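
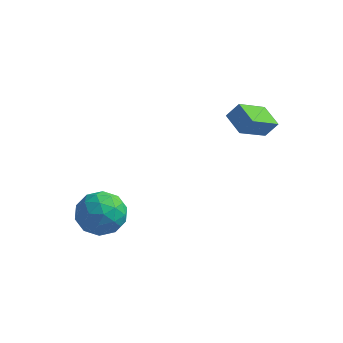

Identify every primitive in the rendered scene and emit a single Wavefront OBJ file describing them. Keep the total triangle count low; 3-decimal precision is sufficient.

v 3.251 2.08 2.912
v 2.612 0.696 3.812
v 2.311 2.769 3.304
v 1.672 1.386 4.204
v 3.748 2.334 3.656
v 3.109 0.951 4.556
v 2.808 3.024 4.048
v 2.169 1.64 4.948
v -2.339 -2.05 0.034
v -1.521 -2.261 -0.846
v -2.839 -3.959 0.026
v -2.021 -4.17 -0.854
v -1.647 -3.883 0.271
v -1.337 -2.703 0.276
v -3.023 -3.517 -1.096
v -2.713 -2.337 -1.091
v -1.944 -3.167 -1.544
v -1.093 -3.394 -0.7
v -3.267 -2.826 -0.12
v -2.416 -3.053 0.724
v -1.886 -1.988 -0.405
v -2.474 -4.232 -0.415
v -2.254 -4.064 0.246
v -1.773 -4.187 -0.271
v -1.778 -2.248 0.254
v -1.297 -2.372 -0.263
v -1.371 -3.325 0.393
v -3.063 -3.848 -0.557
v -2.582 -3.972 -1.074
v -2.587 -2.033 -0.549
v -2.106 -2.156 -1.066
v -2.989 -2.895 -1.213
v -1.654 -2.644 -1.333
v -1.948 -3.766 -1.338
v -2.536 -3.383 -1.48
v -2.355 -2.689 -1.477
v -1.154 -2.778 -0.837
v -1.448 -3.9 -0.841
v -1.228 -3.731 -0.18
v -1.046 -3.038 -0.177
v -1.402 -3.31 -1.247
v -2.912 -2.32 0.021
v -3.206 -3.442 0.017
v -3.314 -3.182 -0.643
v -3.132 -2.489 -0.64
v -2.412 -2.454 0.518
v -2.706 -3.576 0.513
v -2.005 -3.531 0.657
v -1.824 -2.837 0.66
v -2.958 -2.91 0.427
f 2 4 1
f 5 2 1
f 1 4 3
f 3 5 1
f 2 8 4
f 6 2 5
f 6 8 2
f 4 8 3
f 7 5 3
f 3 8 7
f 7 6 5
f 8 6 7
f 9 46 25
f 46 20 49
f 25 49 14
f 46 49 25
f 9 25 21
f 25 14 26
f 21 26 10
f 25 26 21
f 9 21 30
f 21 10 31
f 30 31 16
f 21 31 30
f 9 30 42
f 30 16 45
f 42 45 19
f 30 45 42
f 9 42 46
f 42 19 50
f 46 50 20
f 42 50 46
f 10 26 37
f 26 14 40
f 37 40 18
f 26 40 37
f 14 49 27
f 49 20 48
f 27 48 13
f 49 48 27
f 20 50 47
f 50 19 43
f 47 43 11
f 50 43 47
f 19 45 44
f 45 16 32
f 44 32 15
f 45 32 44
f 16 31 36
f 31 10 33
f 36 33 17
f 31 33 36
f 12 38 24
f 38 18 39
f 24 39 13
f 38 39 24
f 12 24 22
f 24 13 23
f 22 23 11
f 24 23 22
f 12 22 29
f 22 11 28
f 29 28 15
f 22 28 29
f 12 29 34
f 29 15 35
f 34 35 17
f 29 35 34
f 12 34 38
f 34 17 41
f 38 41 18
f 34 41 38
f 13 39 27
f 39 18 40
f 27 40 14
f 39 40 27
f 11 23 47
f 23 13 48
f 47 48 20
f 23 48 47
f 15 28 44
f 28 11 43
f 44 43 19
f 28 43 44
f 17 35 36
f 35 15 32
f 36 32 16
f 35 32 36
f 18 41 37
f 41 17 33
f 37 33 10
f 41 33 37



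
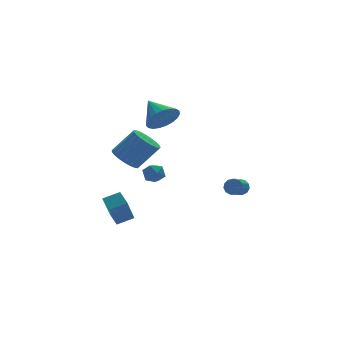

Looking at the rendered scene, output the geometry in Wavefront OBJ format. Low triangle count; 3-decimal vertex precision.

v -3.402 -2.253 0.108
v -2.846 -2.659 0.338
v -4.154 -3.081 0.462
v -3.598 -3.487 0.692
v -3.764 -2.871 1.037
v -3.3 -2.359 0.818
v -3.7 -3.381 -0.018
v -3.236 -2.869 -0.237
v -3.031 -3.356 0.26
v -3.07 -3.041 0.912
v -3.93 -2.699 -0.112
v -3.969 -2.384 0.54
v 2.3 -2.232 -2.117
v 2.621 -2.282 -1.624
v 1.82 -2.938 -1.17
v 1.5 -2.888 -1.663
v 2.426 -2.016 -1.583
v 1.625 -2.671 -1.129
v 2.192 -1.818 -1.711
v 1.391 -2.474 -1.257
v 1.992 -1.752 -1.968
v 1.191 -2.407 -1.514
v 1.89 -1.838 -2.273
v 1.089 -2.494 -1.819
v 1.918 -2.05 -2.528
v 1.117 -2.705 -2.074
v 2.068 -2.319 -2.652
v 1.267 -2.974 -2.198
v 2.292 -2.561 -2.607
v 1.491 -3.216 -2.153
v 2.518 -2.698 -2.406
v 1.717 -3.354 -1.952
v 2.675 -2.688 -2.113
v 1.874 -3.343 -1.66
v 2.714 -2.533 -1.822
v 1.913 -3.188 -1.368
v -3.941 1.122 -5.215
v -4.748 0.351 -3.484
v -3.923 2.106 -4.769
v -4.73 1.335 -3.037
v -2.91 0.925 -4.823
v -3.717 0.154 -3.091
v -2.892 1.909 -4.376
v -3.699 1.138 -2.645
v -3.387 1.074 -0.021
v -2.707 0.72 -0.663
v -1.492 0.332 0.839
v -2.173 0.686 1.481
v -2.605 1.123 -0.641
v -1.39 0.734 0.86
v -2.638 1.517 -0.513
v -1.423 1.128 0.989
v -2.8 1.834 -0.299
v -1.585 1.446 1.202
v -3.064 2.02 -0.037
v -1.849 1.632 1.464
v -3.384 2.043 0.227
v -2.169 1.654 1.729
v -3.705 1.898 0.449
v -2.49 1.509 1.951
v -3.97 1.611 0.59
v -2.755 1.222 2.091
v -4.135 1.231 0.625
v -2.92 0.842 2.126
v -4.171 0.823 0.548
v -2.956 0.435 2.05
v -4.071 0.46 0.373
v -2.856 0.071 1.875
v -3.853 0.202 0.13
v -2.638 -0.186 1.632
v -3.554 0.095 -0.139
v -2.34 -0.293 1.362
v -3.227 0.158 -0.388
v -2.012 -0.231 1.114
v -2.927 0.379 -0.573
v -1.713 -0.01 0.929
v -1.704 -0.42 3.409
v -0.795 -0.648 3.966
v -1.876 1.14 4.331
v -0.632 -0.42 3.61
v -0.655 -0.191 3.219
v -0.859 -0.002 2.861
v -1.209 0.114 2.598
v -1.645 0.139 2.475
v -2.091 0.066 2.514
v -2.469 -0.09 2.707
v -2.716 -0.303 3.022
v -2.787 -0.537 3.404
v -2.671 -0.75 3.787
v -2.388 -0.906 4.104
v -1.986 -0.978 4.301
v -1.536 -0.954 4.344
v -1.114 -0.837 4.226
f 1 12 6
f 1 6 2
f 1 2 8
f 1 8 11
f 1 11 12
f 2 6 10
f 6 12 5
f 12 11 3
f 11 8 7
f 8 2 9
f 4 10 5
f 4 5 3
f 4 3 7
f 4 7 9
f 4 9 10
f 5 10 6
f 3 5 12
f 7 3 11
f 9 7 8
f 10 9 2
f 14 13 17
f 14 17 15
f 15 17 18
f 15 18 16
f 17 13 19
f 17 19 18
f 18 19 20
f 18 20 16
f 19 13 21
f 19 21 20
f 20 21 22
f 20 22 16
f 21 13 23
f 21 23 22
f 22 23 24
f 22 24 16
f 23 13 25
f 23 25 24
f 24 25 26
f 24 26 16
f 25 13 27
f 25 27 26
f 26 27 28
f 26 28 16
f 27 13 29
f 27 29 28
f 28 29 30
f 28 30 16
f 29 13 31
f 29 31 30
f 30 31 32
f 30 32 16
f 31 13 33
f 31 33 32
f 32 33 34
f 32 34 16
f 33 13 35
f 33 35 34
f 34 35 36
f 34 36 16
f 35 13 14
f 35 14 36
f 36 14 15
f 36 15 16
f 38 40 37
f 41 38 37
f 37 40 39
f 39 41 37
f 38 44 40
f 42 38 41
f 42 44 38
f 40 44 39
f 43 41 39
f 39 44 43
f 43 42 41
f 44 42 43
f 46 45 49
f 46 49 47
f 47 49 50
f 47 50 48
f 49 45 51
f 49 51 50
f 50 51 52
f 50 52 48
f 51 45 53
f 51 53 52
f 52 53 54
f 52 54 48
f 53 45 55
f 53 55 54
f 54 55 56
f 54 56 48
f 55 45 57
f 55 57 56
f 56 57 58
f 56 58 48
f 57 45 59
f 57 59 58
f 58 59 60
f 58 60 48
f 59 45 61
f 59 61 60
f 60 61 62
f 60 62 48
f 61 45 63
f 61 63 62
f 62 63 64
f 62 64 48
f 63 45 65
f 63 65 64
f 64 65 66
f 64 66 48
f 65 45 67
f 65 67 66
f 66 67 68
f 66 68 48
f 67 45 69
f 67 69 68
f 68 69 70
f 68 70 48
f 69 45 71
f 69 71 70
f 70 71 72
f 70 72 48
f 71 45 73
f 71 73 72
f 72 73 74
f 72 74 48
f 73 45 75
f 73 75 74
f 74 75 76
f 74 76 48
f 75 45 46
f 75 46 76
f 76 46 47
f 76 47 48
f 78 77 80
f 78 80 79
f 80 77 81
f 80 81 79
f 81 77 82
f 81 82 79
f 82 77 83
f 82 83 79
f 83 77 84
f 83 84 79
f 84 77 85
f 84 85 79
f 85 77 86
f 85 86 79
f 86 77 87
f 86 87 79
f 87 77 88
f 87 88 79
f 88 77 89
f 88 89 79
f 89 77 90
f 89 90 79
f 90 77 91
f 90 91 79
f 91 77 92
f 91 92 79
f 92 77 93
f 92 93 79
f 93 77 78
f 93 78 79



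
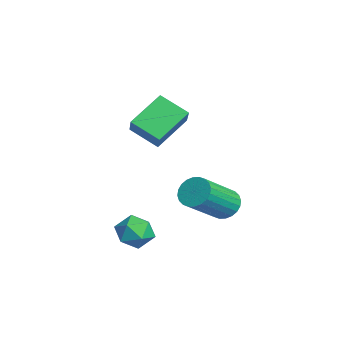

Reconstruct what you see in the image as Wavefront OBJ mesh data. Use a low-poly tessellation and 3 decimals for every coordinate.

v -3.38 4.157 -2.303
v -3.017 4.726 -1.975
v -1.997 3.312 -0.65
v -2.36 2.743 -0.977
v -3.258 4.708 -1.809
v -2.237 3.294 -0.484
v -3.516 4.607 -1.718
v -2.496 3.193 -0.393
v -3.755 4.436 -1.716
v -2.734 3.023 -0.391
v -3.936 4.224 -1.803
v -2.916 2.81 -0.478
v -4.032 4.001 -1.967
v -3.012 2.587 -0.642
v -4.03 3.802 -2.181
v -3.009 2.388 -0.856
v -3.928 3.657 -2.414
v -2.908 2.243 -1.089
v -3.743 3.588 -2.63
v -2.723 2.174 -1.305
v -3.503 3.606 -2.796
v -2.482 2.192 -1.471
v -3.244 3.707 -2.887
v -2.224 2.293 -1.562
v -3.006 3.877 -2.889
v -1.985 2.464 -1.564
v -2.824 4.09 -2.802
v -1.804 2.676 -1.477
v -2.728 4.313 -2.638
v -1.708 2.899 -1.313
v -2.731 4.512 -2.424
v -1.71 3.098 -1.099
v -2.832 4.657 -2.191
v -1.812 3.243 -0.866
v -0.665 0.688 -1.538
v -0.141 0.347 -2.101
v -1.719 0.093 -2.159
v -1.195 -0.248 -2.722
v -1.182 -0.511 -1.923
v -0.53 -0.143 -1.539
v -1.33 0.583 -2.721
v -0.678 0.951 -2.337
v -0.552 0.283 -2.832
v -0.461 -0.393 -2.34
v -1.399 0.833 -1.92
v -1.308 0.157 -1.428
v -4.44 0.64 1.599
v -3.468 0.523 2.44
v -5.157 1.908 2.604
v -4.185 1.791 3.445
v -3.715 1.609 0.895
v -2.743 1.492 1.736
v -4.432 2.877 1.9
v -3.46 2.76 2.741
f 2 1 5
f 2 5 3
f 3 5 6
f 3 6 4
f 5 1 7
f 5 7 6
f 6 7 8
f 6 8 4
f 7 1 9
f 7 9 8
f 8 9 10
f 8 10 4
f 9 1 11
f 9 11 10
f 10 11 12
f 10 12 4
f 11 1 13
f 11 13 12
f 12 13 14
f 12 14 4
f 13 1 15
f 13 15 14
f 14 15 16
f 14 16 4
f 15 1 17
f 15 17 16
f 16 17 18
f 16 18 4
f 17 1 19
f 17 19 18
f 18 19 20
f 18 20 4
f 19 1 21
f 19 21 20
f 20 21 22
f 20 22 4
f 21 1 23
f 21 23 22
f 22 23 24
f 22 24 4
f 23 1 25
f 23 25 24
f 24 25 26
f 24 26 4
f 25 1 27
f 25 27 26
f 26 27 28
f 26 28 4
f 27 1 29
f 27 29 28
f 28 29 30
f 28 30 4
f 29 1 31
f 29 31 30
f 30 31 32
f 30 32 4
f 31 1 33
f 31 33 32
f 32 33 34
f 32 34 4
f 33 1 2
f 33 2 34
f 34 2 3
f 34 3 4
f 35 46 40
f 35 40 36
f 35 36 42
f 35 42 45
f 35 45 46
f 36 40 44
f 40 46 39
f 46 45 37
f 45 42 41
f 42 36 43
f 38 44 39
f 38 39 37
f 38 37 41
f 38 41 43
f 38 43 44
f 39 44 40
f 37 39 46
f 41 37 45
f 43 41 42
f 44 43 36
f 48 50 47
f 51 48 47
f 47 50 49
f 49 51 47
f 48 54 50
f 52 48 51
f 52 54 48
f 50 54 49
f 53 51 49
f 49 54 53
f 53 52 51
f 54 52 53



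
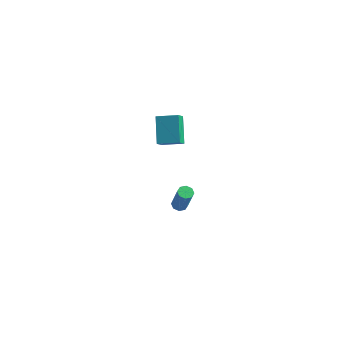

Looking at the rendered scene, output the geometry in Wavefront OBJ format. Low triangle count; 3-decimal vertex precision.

v -0.31 1.968 3.727
v -0.141 1.292 4.312
v 0.856 2.513 4.019
v 1.025 1.837 4.604
v 0.495 0.983 2.356
v 0.664 0.307 2.941
v 1.661 1.528 2.648
v 1.83 0.852 3.233
v 0.043 3.323 -4.726
v 0.293 2.935 -4.918
v 1.026 2.528 -3.147
v 0.777 2.917 -2.954
v 0.496 3.259 -4.928
v 1.229 2.852 -3.156
v 0.434 3.621 -4.819
v 1.168 3.214 -3.048
v 0.144 3.808 -4.656
v 0.877 3.401 -2.884
v -0.206 3.712 -4.533
v 0.527 3.305 -2.762
v -0.409 3.388 -4.524
v 0.324 2.981 -2.752
v -0.348 3.026 -4.632
v 0.386 2.619 -2.861
v -0.057 2.839 -4.796
v 0.676 2.432 -3.024
f 2 4 1
f 5 2 1
f 1 4 3
f 3 5 1
f 2 8 4
f 6 2 5
f 6 8 2
f 4 8 3
f 7 5 3
f 3 8 7
f 7 6 5
f 8 6 7
f 10 9 13
f 10 13 11
f 11 13 14
f 11 14 12
f 13 9 15
f 13 15 14
f 14 15 16
f 14 16 12
f 15 9 17
f 15 17 16
f 16 17 18
f 16 18 12
f 17 9 19
f 17 19 18
f 18 19 20
f 18 20 12
f 19 9 21
f 19 21 20
f 20 21 22
f 20 22 12
f 21 9 23
f 21 23 22
f 22 23 24
f 22 24 12
f 23 9 25
f 23 25 24
f 24 25 26
f 24 26 12
f 25 9 10
f 25 10 26
f 26 10 11
f 26 11 12



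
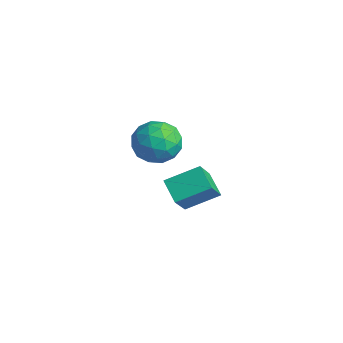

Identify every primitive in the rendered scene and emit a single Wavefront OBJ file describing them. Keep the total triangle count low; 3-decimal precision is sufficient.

v -3.328 3.57 -4.708
v -4.524 3.663 -3.967
v -2.706 5.187 -3.905
v -3.902 5.28 -3.165
v -2.498 2.52 -3.235
v -3.694 2.613 -2.495
v -1.876 4.137 -2.433
v -3.072 4.23 -1.692
v -1.129 1.668 1.086
v -0.718 1.012 2.056
v -3.022 1.368 1.684
v -2.611 0.712 2.654
v -2.414 1.936 2.605
v -1.244 2.121 2.235
v -2.496 0.259 1.505
v -1.326 0.444 1.135
v -1.563 0.141 2.314
v -1.512 1.177 2.994
v -2.228 1.203 0.746
v -2.177 2.239 1.426
v -0.757 1.366 1.518
v -2.983 1.014 2.222
v -2.866 1.733 2.193
v -2.625 1.347 2.763
v -1.066 2.018 1.624
v -0.825 1.632 2.194
v -1.822 2.176 2.517
v -2.915 0.748 1.546
v -2.674 0.362 2.116
v -1.115 1.033 0.977
v -0.874 0.647 1.547
v -1.918 0.204 1.223
v -1.013 0.468 2.24
v -2.125 0.292 2.592
v -2.058 0.026 1.916
v -1.37 0.135 1.699
v -0.983 1.078 2.64
v -2.095 0.901 2.992
v -1.979 1.621 2.963
v -1.292 1.73 2.746
v -1.48 0.566 2.792
v -1.645 1.479 0.748
v -2.757 1.302 1.1
v -2.448 0.65 0.994
v -1.761 0.759 0.777
v -1.615 2.088 1.148
v -2.727 1.912 1.5
v -2.37 2.245 2.041
v -1.682 2.354 1.824
v -2.26 1.814 0.948
f 2 4 1
f 5 2 1
f 1 4 3
f 3 5 1
f 2 8 4
f 6 2 5
f 6 8 2
f 4 8 3
f 7 5 3
f 3 8 7
f 7 6 5
f 8 6 7
f 9 46 25
f 46 20 49
f 25 49 14
f 46 49 25
f 9 25 21
f 25 14 26
f 21 26 10
f 25 26 21
f 9 21 30
f 21 10 31
f 30 31 16
f 21 31 30
f 9 30 42
f 30 16 45
f 42 45 19
f 30 45 42
f 9 42 46
f 42 19 50
f 46 50 20
f 42 50 46
f 10 26 37
f 26 14 40
f 37 40 18
f 26 40 37
f 14 49 27
f 49 20 48
f 27 48 13
f 49 48 27
f 20 50 47
f 50 19 43
f 47 43 11
f 50 43 47
f 19 45 44
f 45 16 32
f 44 32 15
f 45 32 44
f 16 31 36
f 31 10 33
f 36 33 17
f 31 33 36
f 12 38 24
f 38 18 39
f 24 39 13
f 38 39 24
f 12 24 22
f 24 13 23
f 22 23 11
f 24 23 22
f 12 22 29
f 22 11 28
f 29 28 15
f 22 28 29
f 12 29 34
f 29 15 35
f 34 35 17
f 29 35 34
f 12 34 38
f 34 17 41
f 38 41 18
f 34 41 38
f 13 39 27
f 39 18 40
f 27 40 14
f 39 40 27
f 11 23 47
f 23 13 48
f 47 48 20
f 23 48 47
f 15 28 44
f 28 11 43
f 44 43 19
f 28 43 44
f 17 35 36
f 35 15 32
f 36 32 16
f 35 32 36
f 18 41 37
f 41 17 33
f 37 33 10
f 41 33 37



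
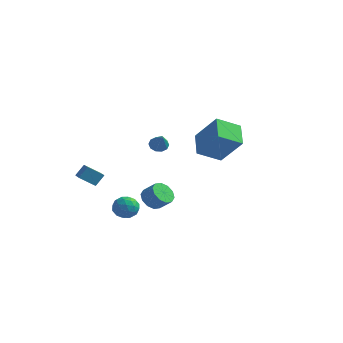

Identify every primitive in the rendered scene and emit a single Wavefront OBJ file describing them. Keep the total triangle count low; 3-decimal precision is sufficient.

v -4.592 -2.511 -0.64
v -4.344 -2.022 0.06
v -3.829 -2.003 -1.266
v -3.58 -1.513 -0.565
v -3.56 -3.587 -0.255
v -3.311 -3.097 0.446
v -2.796 -3.078 -0.88
v -2.548 -2.589 -0.18
v -3.155 0.567 -3.052
v -2.452 0.688 -3.518
v -3.528 -0.468 -3.882
v -2.825 -0.347 -4.348
v -2.763 -0.654 -3.556
v -2.533 -0.014 -3.043
v -3.447 0.234 -4.357
v -3.217 0.874 -3.844
v -2.633 0.482 -4.325
v -2.21 -0.067 -3.829
v -3.77 0.287 -3.571
v -3.347 -0.262 -3.075
v -2.771 0.718 -3.212
v -3.209 -0.498 -4.188
v -3.173 -0.679 -3.722
v -2.76 -0.608 -3.996
v -2.818 0.306 -2.933
v -2.405 0.377 -3.207
v -2.588 -0.412 -3.229
v -3.575 -0.157 -4.193
v -3.162 -0.086 -4.467
v -3.22 0.828 -3.404
v -2.807 0.899 -3.678
v -3.392 0.632 -4.171
v -2.464 0.668 -3.96
v -2.683 0.06 -4.448
v -3.049 0.402 -4.453
v -2.913 0.778 -4.152
v -2.216 0.346 -3.669
v -2.435 -0.263 -4.157
v -2.398 -0.443 -3.691
v -2.263 -0.067 -3.39
v -2.322 0.225 -4.143
v -3.545 0.483 -3.243
v -3.764 -0.126 -3.731
v -3.717 0.287 -4.01
v -3.582 0.663 -3.709
v -3.297 0.16 -2.952
v -3.516 -0.448 -3.44
v -3.067 -0.558 -3.248
v -2.931 -0.182 -2.947
v -3.658 -0.005 -3.257
v 2.514 -1.036 2.042
v 1.689 0.107 2.86
v 3.378 0.094 1.333
v 2.554 1.238 2.152
v 3.946 -1.138 3.628
v 3.122 0.006 4.447
v 4.811 -0.007 2.92
v 3.986 1.136 3.738
v -3.491 4.295 -0.102
v -2.974 4.391 -0.41
v -2.709 3.485 0.962
v -3.017 4.673 -0.164
v -3.241 4.811 0.106
v -3.561 4.752 0.296
v -3.854 4.518 0.334
v -4.009 4.199 0.206
v -3.966 3.917 -0.041
v -3.742 3.779 -0.311
v -3.422 3.839 -0.501
v -3.128 4.072 -0.539
v -0.749 -0.589 -2.303
v -0.239 -0.522 -2.916
v 0.559 -0.504 -2.249
v 0.049 -0.571 -1.637
v -0.368 -0.067 -2.774
v 0.43 -0.048 -2.107
v -0.642 0.189 -2.453
v 0.156 0.208 -1.786
v -0.958 0.148 -2.074
v -0.16 0.167 -1.407
v -1.193 -0.175 -1.783
v -0.395 -0.156 -1.116
v -1.259 -0.656 -1.691
v -0.461 -0.638 -1.024
v -1.13 -1.112 -1.833
v -0.332 -1.093 -1.166
v -0.856 -1.368 -2.154
v -0.058 -1.349 -1.487
v -0.54 -1.327 -2.533
v 0.258 -1.308 -1.866
v -0.305 -1.004 -2.824
v 0.493 -0.985 -2.157
f 2 4 1
f 5 2 1
f 1 4 3
f 3 5 1
f 2 8 4
f 6 2 5
f 6 8 2
f 4 8 3
f 7 5 3
f 3 8 7
f 7 6 5
f 8 6 7
f 9 46 25
f 46 20 49
f 25 49 14
f 46 49 25
f 9 25 21
f 25 14 26
f 21 26 10
f 25 26 21
f 9 21 30
f 21 10 31
f 30 31 16
f 21 31 30
f 9 30 42
f 30 16 45
f 42 45 19
f 30 45 42
f 9 42 46
f 42 19 50
f 46 50 20
f 42 50 46
f 10 26 37
f 26 14 40
f 37 40 18
f 26 40 37
f 14 49 27
f 49 20 48
f 27 48 13
f 49 48 27
f 20 50 47
f 50 19 43
f 47 43 11
f 50 43 47
f 19 45 44
f 45 16 32
f 44 32 15
f 45 32 44
f 16 31 36
f 31 10 33
f 36 33 17
f 31 33 36
f 12 38 24
f 38 18 39
f 24 39 13
f 38 39 24
f 12 24 22
f 24 13 23
f 22 23 11
f 24 23 22
f 12 22 29
f 22 11 28
f 29 28 15
f 22 28 29
f 12 29 34
f 29 15 35
f 34 35 17
f 29 35 34
f 12 34 38
f 34 17 41
f 38 41 18
f 34 41 38
f 13 39 27
f 39 18 40
f 27 40 14
f 39 40 27
f 11 23 47
f 23 13 48
f 47 48 20
f 23 48 47
f 15 28 44
f 28 11 43
f 44 43 19
f 28 43 44
f 17 35 36
f 35 15 32
f 36 32 16
f 35 32 36
f 18 41 37
f 41 17 33
f 37 33 10
f 41 33 37
f 52 54 51
f 55 52 51
f 51 54 53
f 53 55 51
f 52 58 54
f 56 52 55
f 56 58 52
f 54 58 53
f 57 55 53
f 53 58 57
f 57 56 55
f 58 56 57
f 60 59 62
f 60 62 61
f 62 59 63
f 62 63 61
f 63 59 64
f 63 64 61
f 64 59 65
f 64 65 61
f 65 59 66
f 65 66 61
f 66 59 67
f 66 67 61
f 67 59 68
f 67 68 61
f 68 59 69
f 68 69 61
f 69 59 70
f 69 70 61
f 70 59 60
f 70 60 61
f 72 71 75
f 72 75 73
f 73 75 76
f 73 76 74
f 75 71 77
f 75 77 76
f 76 77 78
f 76 78 74
f 77 71 79
f 77 79 78
f 78 79 80
f 78 80 74
f 79 71 81
f 79 81 80
f 80 81 82
f 80 82 74
f 81 71 83
f 81 83 82
f 82 83 84
f 82 84 74
f 83 71 85
f 83 85 84
f 84 85 86
f 84 86 74
f 85 71 87
f 85 87 86
f 86 87 88
f 86 88 74
f 87 71 89
f 87 89 88
f 88 89 90
f 88 90 74
f 89 71 91
f 89 91 90
f 90 91 92
f 90 92 74
f 91 71 72
f 91 72 92
f 92 72 73
f 92 73 74



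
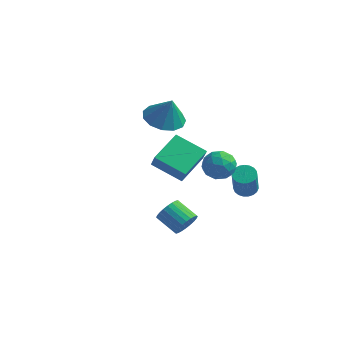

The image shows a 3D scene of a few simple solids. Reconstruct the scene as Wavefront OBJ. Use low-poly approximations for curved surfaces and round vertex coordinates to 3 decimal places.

v 0.046 3.303 0.776
v 0.78 2.873 0.798
v -0.54 2.267 0.082
v 0.194 1.837 0.104
v -0.25 1.958 0.821
v 0.112 2.599 1.249
v 0.128 2.541 -0.369
v 0.49 3.182 0.059
v 0.831 2.402 0.09
v 0.598 2.042 0.826
v -0.358 3.098 0.054
v -0.591 2.738 0.79
v 0.465 3.179 0.848
v -0.225 1.961 0.032
v -0.486 2.032 0.453
v -0.054 1.779 0.466
v 0.072 3.018 1.113
v 0.504 2.765 1.126
v -0.102 2.227 1.139
v -0.264 2.375 -0.246
v 0.168 2.122 -0.233
v 0.294 3.361 0.414
v 0.726 3.108 0.427
v 0.342 2.913 -0.259
v 0.926 2.649 0.445
v 0.582 2.04 0.037
v 0.542 2.455 -0.241
v 0.755 2.831 0.011
v 0.789 2.437 0.877
v 0.444 1.828 0.469
v 0.183 1.9 0.89
v 0.396 2.276 1.142
v 0.819 2.161 0.461
v -0.204 3.312 0.411
v -0.549 2.703 0.003
v -0.156 2.864 -0.262
v 0.057 3.24 -0.01
v -0.342 3.1 0.843
v -0.686 2.491 0.435
v -0.515 2.309 0.869
v -0.302 2.685 1.121
v -0.579 2.979 0.419
v -1.664 2.334 -1.045
v -3.208 2.21 -0.32
v -1.472 4.005 -0.348
v -3.016 3.88 0.377
v -1.264 1.96 -0.257
v -2.808 1.835 0.468
v -1.072 3.63 0.44
v -2.616 3.506 1.165
v 1.238 -2.534 -0.177
v 1.55 -2.184 0.287
v 0.533 -2.016 0.842
v 0.222 -2.366 0.377
v 1.488 -1.999 0.118
v 0.472 -1.831 0.673
v 1.388 -1.897 -0.096
v 0.372 -1.728 0.459
v 1.266 -1.891 -0.322
v 0.249 -1.723 0.233
v 1.139 -1.983 -0.526
v 0.122 -1.815 0.028
v 1.027 -2.159 -0.678
v 0.011 -1.991 -0.123
v 0.948 -2.392 -0.753
v -0.069 -2.224 -0.198
v 0.912 -2.647 -0.74
v -0.104 -2.479 -0.186
v 0.927 -2.884 -0.642
v -0.09 -2.716 -0.087
v 0.988 -3.069 -0.473
v -0.028 -2.901 0.082
v 1.088 -3.172 -0.259
v 0.072 -3.003 0.296
v 1.211 -3.177 -0.033
v 0.194 -3.009 0.522
v 1.338 -3.085 0.172
v 0.321 -2.917 0.726
v 1.449 -2.909 0.323
v 0.433 -2.741 0.878
v 1.529 -2.676 0.398
v 0.512 -2.508 0.953
v 1.564 -2.421 0.386
v 0.548 -2.253 0.94
v -2.809 2.732 2.643
v -2.006 2.196 2.287
v -2.311 2.608 3.957
v -1.846 2.753 2.28
v -1.992 3.305 2.388
v -2.397 3.674 2.577
v -2.934 3.745 2.787
v -3.431 3.494 2.952
v -3.73 3.001 3.019
v -3.737 2.423 2.966
v -3.45 1.944 2.812
v -2.959 1.714 2.603
v -2.42 1.808 2.408
v 0.902 3.741 -1.455
v 1.232 3.365 -1.749
v 1.568 2.524 -0.299
v 1.238 2.899 -0.005
v 1.392 3.535 -1.688
v 1.728 2.694 -0.238
v 1.467 3.74 -1.586
v 1.803 2.899 -0.136
v 1.445 3.946 -1.462
v 1.78 3.104 -0.012
v 1.328 4.116 -1.336
v 1.664 3.274 0.114
v 1.138 4.221 -1.231
v 1.474 3.38 0.219
v 0.907 4.243 -1.165
v 1.243 3.402 0.285
v 0.676 4.178 -1.149
v 1.012 3.337 0.301
v 0.483 4.038 -1.186
v 0.819 3.197 0.265
v 0.363 3.846 -1.269
v 0.699 3.005 0.181
v 0.336 3.636 -1.385
v 0.672 2.795 0.066
v 0.407 3.444 -1.512
v 0.743 2.603 -0.062
v 0.563 3.303 -1.63
v 0.899 2.462 -0.18
v 0.779 3.238 -1.718
v 1.114 2.397 -0.267
v 1.015 3.26 -1.76
v 1.351 2.419 -0.31
f 1 38 17
f 38 12 41
f 17 41 6
f 38 41 17
f 1 17 13
f 17 6 18
f 13 18 2
f 17 18 13
f 1 13 22
f 13 2 23
f 22 23 8
f 13 23 22
f 1 22 34
f 22 8 37
f 34 37 11
f 22 37 34
f 1 34 38
f 34 11 42
f 38 42 12
f 34 42 38
f 2 18 29
f 18 6 32
f 29 32 10
f 18 32 29
f 6 41 19
f 41 12 40
f 19 40 5
f 41 40 19
f 12 42 39
f 42 11 35
f 39 35 3
f 42 35 39
f 11 37 36
f 37 8 24
f 36 24 7
f 37 24 36
f 8 23 28
f 23 2 25
f 28 25 9
f 23 25 28
f 4 30 16
f 30 10 31
f 16 31 5
f 30 31 16
f 4 16 14
f 16 5 15
f 14 15 3
f 16 15 14
f 4 14 21
f 14 3 20
f 21 20 7
f 14 20 21
f 4 21 26
f 21 7 27
f 26 27 9
f 21 27 26
f 4 26 30
f 26 9 33
f 30 33 10
f 26 33 30
f 5 31 19
f 31 10 32
f 19 32 6
f 31 32 19
f 3 15 39
f 15 5 40
f 39 40 12
f 15 40 39
f 7 20 36
f 20 3 35
f 36 35 11
f 20 35 36
f 9 27 28
f 27 7 24
f 28 24 8
f 27 24 28
f 10 33 29
f 33 9 25
f 29 25 2
f 33 25 29
f 44 46 43
f 47 44 43
f 43 46 45
f 45 47 43
f 44 50 46
f 48 44 47
f 48 50 44
f 46 50 45
f 49 47 45
f 45 50 49
f 49 48 47
f 50 48 49
f 52 51 55
f 52 55 53
f 53 55 56
f 53 56 54
f 55 51 57
f 55 57 56
f 56 57 58
f 56 58 54
f 57 51 59
f 57 59 58
f 58 59 60
f 58 60 54
f 59 51 61
f 59 61 60
f 60 61 62
f 60 62 54
f 61 51 63
f 61 63 62
f 62 63 64
f 62 64 54
f 63 51 65
f 63 65 64
f 64 65 66
f 64 66 54
f 65 51 67
f 65 67 66
f 66 67 68
f 66 68 54
f 67 51 69
f 67 69 68
f 68 69 70
f 68 70 54
f 69 51 71
f 69 71 70
f 70 71 72
f 70 72 54
f 71 51 73
f 71 73 72
f 72 73 74
f 72 74 54
f 73 51 75
f 73 75 74
f 74 75 76
f 74 76 54
f 75 51 77
f 75 77 76
f 76 77 78
f 76 78 54
f 77 51 79
f 77 79 78
f 78 79 80
f 78 80 54
f 79 51 81
f 79 81 80
f 80 81 82
f 80 82 54
f 81 51 83
f 81 83 82
f 82 83 84
f 82 84 54
f 83 51 52
f 83 52 84
f 84 52 53
f 84 53 54
f 86 85 88
f 86 88 87
f 88 85 89
f 88 89 87
f 89 85 90
f 89 90 87
f 90 85 91
f 90 91 87
f 91 85 92
f 91 92 87
f 92 85 93
f 92 93 87
f 93 85 94
f 93 94 87
f 94 85 95
f 94 95 87
f 95 85 96
f 95 96 87
f 96 85 97
f 96 97 87
f 97 85 86
f 97 86 87
f 99 98 102
f 99 102 100
f 100 102 103
f 100 103 101
f 102 98 104
f 102 104 103
f 103 104 105
f 103 105 101
f 104 98 106
f 104 106 105
f 105 106 107
f 105 107 101
f 106 98 108
f 106 108 107
f 107 108 109
f 107 109 101
f 108 98 110
f 108 110 109
f 109 110 111
f 109 111 101
f 110 98 112
f 110 112 111
f 111 112 113
f 111 113 101
f 112 98 114
f 112 114 113
f 113 114 115
f 113 115 101
f 114 98 116
f 114 116 115
f 115 116 117
f 115 117 101
f 116 98 118
f 116 118 117
f 117 118 119
f 117 119 101
f 118 98 120
f 118 120 119
f 119 120 121
f 119 121 101
f 120 98 122
f 120 122 121
f 121 122 123
f 121 123 101
f 122 98 124
f 122 124 123
f 123 124 125
f 123 125 101
f 124 98 126
f 124 126 125
f 125 126 127
f 125 127 101
f 126 98 128
f 126 128 127
f 127 128 129
f 127 129 101
f 128 98 99
f 128 99 129
f 129 99 100
f 129 100 101



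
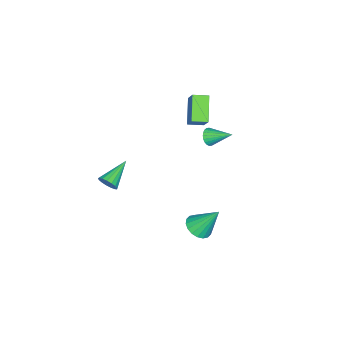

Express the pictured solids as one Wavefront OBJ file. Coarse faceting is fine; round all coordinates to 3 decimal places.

v -1.051 2.796 2.925
v -0.867 3.031 2.511
v -1.129 3.964 3.555
v -1.063 3.038 2.476
v -1.257 3.007 2.508
v -1.419 2.944 2.604
v -1.526 2.859 2.749
v -1.56 2.764 2.921
v -1.517 2.674 3.093
v -1.403 2.602 3.239
v -1.235 2.56 3.338
v -1.039 2.554 3.374
v -0.845 2.585 3.341
v -0.683 2.648 3.245
v -0.576 2.733 3.1
v -0.542 2.828 2.928
v -0.585 2.918 2.756
v -0.699 2.989 2.61
v -2.12 1.027 2.222
v -3.17 0.5 3.187
v -2.56 1.698 2.11
v -3.61 1.171 3.074
v -1.49 1.609 3.226
v -2.54 1.082 4.19
v -1.93 2.28 3.113
v -2.98 1.753 4.078
v 2.02 -0.983 0.117
v 2.238 -0.636 0.484
v 0.6 -0.797 0.783
v 2.165 -0.48 0.285
v 2.059 -0.439 0.048
v 1.944 -0.522 -0.174
v 1.846 -0.711 -0.329
v 1.789 -0.963 -0.382
v 1.784 -1.219 -0.321
v 1.833 -1.421 -0.159
v 1.926 -1.522 0.065
v 2.039 -1.5 0.302
v 2.149 -1.36 0.496
v 2.229 -1.133 0.603
v 2.261 -0.872 0.598
v -0.163 2.752 -3.422
v 0.335 3.256 -3.668
v -0.417 3.708 -1.978
v 0.046 3.368 -3.794
v -0.283 3.359 -3.845
v -0.589 3.229 -3.813
v -0.81 3.005 -3.703
v -0.904 2.73 -3.538
v -0.85 2.46 -3.349
v -0.66 2.248 -3.175
v -0.372 2.135 -3.05
v -0.043 2.145 -2.998
v 0.263 2.274 -3.03
v 0.484 2.499 -3.14
v 0.578 2.773 -3.305
v 0.524 3.043 -3.494
f 2 1 4
f 2 4 3
f 4 1 5
f 4 5 3
f 5 1 6
f 5 6 3
f 6 1 7
f 6 7 3
f 7 1 8
f 7 8 3
f 8 1 9
f 8 9 3
f 9 1 10
f 9 10 3
f 10 1 11
f 10 11 3
f 11 1 12
f 11 12 3
f 12 1 13
f 12 13 3
f 13 1 14
f 13 14 3
f 14 1 15
f 14 15 3
f 15 1 16
f 15 16 3
f 16 1 17
f 16 17 3
f 17 1 18
f 17 18 3
f 18 1 2
f 18 2 3
f 20 22 19
f 23 20 19
f 19 22 21
f 21 23 19
f 20 26 22
f 24 20 23
f 24 26 20
f 22 26 21
f 25 23 21
f 21 26 25
f 25 24 23
f 26 24 25
f 28 27 30
f 28 30 29
f 30 27 31
f 30 31 29
f 31 27 32
f 31 32 29
f 32 27 33
f 32 33 29
f 33 27 34
f 33 34 29
f 34 27 35
f 34 35 29
f 35 27 36
f 35 36 29
f 36 27 37
f 36 37 29
f 37 27 38
f 37 38 29
f 38 27 39
f 38 39 29
f 39 27 40
f 39 40 29
f 40 27 41
f 40 41 29
f 41 27 28
f 41 28 29
f 43 42 45
f 43 45 44
f 45 42 46
f 45 46 44
f 46 42 47
f 46 47 44
f 47 42 48
f 47 48 44
f 48 42 49
f 48 49 44
f 49 42 50
f 49 50 44
f 50 42 51
f 50 51 44
f 51 42 52
f 51 52 44
f 52 42 53
f 52 53 44
f 53 42 54
f 53 54 44
f 54 42 55
f 54 55 44
f 55 42 56
f 55 56 44
f 56 42 57
f 56 57 44
f 57 42 43
f 57 43 44



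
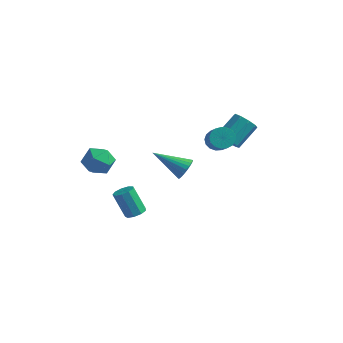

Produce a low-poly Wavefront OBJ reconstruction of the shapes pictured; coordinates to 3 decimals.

v 2.228 1.031 2.492
v 2.59 0.817 1.984
v 3.635 -0.585 3.32
v 3.272 -0.371 3.828
v 2.76 1.056 2.102
v 3.804 -0.346 3.438
v 2.807 1.289 2.31
v 3.852 -0.113 3.645
v 2.722 1.463 2.559
v 3.766 0.061 3.895
v 2.524 1.538 2.793
v 3.568 0.136 4.129
v 2.258 1.497 2.958
v 3.302 0.095 4.294
v 1.985 1.349 3.017
v 3.029 -0.053 4.352
v 1.767 1.129 2.955
v 2.812 -0.273 4.29
v 1.656 0.886 2.787
v 2.7 -0.516 4.123
v 1.675 0.676 2.552
v 2.719 -0.726 3.887
v 1.821 0.547 2.303
v 2.865 -0.855 3.638
v 2.06 0.53 2.097
v 3.104 -0.872 3.433
v 2.338 0.627 1.982
v 3.382 -0.775 3.318
v 2.033 2.448 1.512
v 2.723 2.208 1.529
v 3.116 3.413 2.506
v 2.427 3.652 2.488
v 2.664 2.532 1.154
v 3.057 3.737 2.13
v 2.31 2.816 0.946
v 2.703 4.021 1.922
v 1.827 2.928 1.002
v 2.22 4.133 1.979
v 1.44 2.815 1.298
v 1.833 4.02 2.274
v 1.331 2.53 1.693
v 1.724 3.735 2.67
v 1.551 2.206 2.003
v 1.944 3.411 2.98
v 1.996 1.996 2.084
v 2.39 3.201 3.061
v 2.459 1.997 1.897
v 2.852 3.201 2.873
v -0.669 2.91 -1.926
v -0.397 3.182 -1.33
v -2.391 2.41 -0.914
v -0.524 3.403 -1.437
v -0.673 3.55 -1.619
v -0.822 3.598 -1.848
v -0.947 3.542 -2.088
v -1.03 3.39 -2.304
v -1.058 3.164 -2.463
v -1.026 2.9 -2.54
v -0.94 2.637 -2.523
v -0.813 2.416 -2.416
v -0.664 2.27 -2.234
v -0.515 2.221 -2.005
v -0.39 2.277 -1.765
v -0.307 2.429 -1.549
v -0.279 2.655 -1.39
v -0.311 2.919 -1.313
v -2.248 -2.189 2.082
v -1.803 -2.727 1.443
v -3.497 -2.173 1.197
v -3.052 -2.711 0.558
v -3.293 -3.075 1.398
v -2.521 -3.084 1.945
v -2.779 -1.816 0.695
v -2.007 -1.825 1.242
v -2.131 -2.497 0.586
v -2.449 -3.275 1.021
v -2.851 -1.625 1.619
v -3.169 -2.403 2.054
v -1.899 -0.153 -3.885
v -1.389 0.011 -3.616
v -2.15 0.036 -2.186
v -2.661 -0.127 -2.455
v -1.598 0.344 -3.733
v -2.36 0.369 -2.304
v -1.949 0.444 -3.922
v -2.71 0.47 -2.492
v -2.276 0.265 -4.093
v -3.037 0.291 -2.663
v -2.427 -0.109 -4.167
v -3.189 -0.084 -2.737
v -2.331 -0.504 -4.109
v -3.093 -0.478 -2.679
v -2.033 -0.734 -3.946
v -2.795 -0.709 -2.516
v -1.673 -0.693 -3.755
v -2.434 -0.667 -2.325
v -1.418 -0.398 -3.624
v -2.179 -0.373 -2.194
f 2 1 5
f 2 5 3
f 3 5 6
f 3 6 4
f 5 1 7
f 5 7 6
f 6 7 8
f 6 8 4
f 7 1 9
f 7 9 8
f 8 9 10
f 8 10 4
f 9 1 11
f 9 11 10
f 10 11 12
f 10 12 4
f 11 1 13
f 11 13 12
f 12 13 14
f 12 14 4
f 13 1 15
f 13 15 14
f 14 15 16
f 14 16 4
f 15 1 17
f 15 17 16
f 16 17 18
f 16 18 4
f 17 1 19
f 17 19 18
f 18 19 20
f 18 20 4
f 19 1 21
f 19 21 20
f 20 21 22
f 20 22 4
f 21 1 23
f 21 23 22
f 22 23 24
f 22 24 4
f 23 1 25
f 23 25 24
f 24 25 26
f 24 26 4
f 25 1 27
f 25 27 26
f 26 27 28
f 26 28 4
f 27 1 2
f 27 2 28
f 28 2 3
f 28 3 4
f 30 29 33
f 30 33 31
f 31 33 34
f 31 34 32
f 33 29 35
f 33 35 34
f 34 35 36
f 34 36 32
f 35 29 37
f 35 37 36
f 36 37 38
f 36 38 32
f 37 29 39
f 37 39 38
f 38 39 40
f 38 40 32
f 39 29 41
f 39 41 40
f 40 41 42
f 40 42 32
f 41 29 43
f 41 43 42
f 42 43 44
f 42 44 32
f 43 29 45
f 43 45 44
f 44 45 46
f 44 46 32
f 45 29 47
f 45 47 46
f 46 47 48
f 46 48 32
f 47 29 30
f 47 30 48
f 48 30 31
f 48 31 32
f 50 49 52
f 50 52 51
f 52 49 53
f 52 53 51
f 53 49 54
f 53 54 51
f 54 49 55
f 54 55 51
f 55 49 56
f 55 56 51
f 56 49 57
f 56 57 51
f 57 49 58
f 57 58 51
f 58 49 59
f 58 59 51
f 59 49 60
f 59 60 51
f 60 49 61
f 60 61 51
f 61 49 62
f 61 62 51
f 62 49 63
f 62 63 51
f 63 49 64
f 63 64 51
f 64 49 65
f 64 65 51
f 65 49 66
f 65 66 51
f 66 49 50
f 66 50 51
f 67 78 72
f 67 72 68
f 67 68 74
f 67 74 77
f 67 77 78
f 68 72 76
f 72 78 71
f 78 77 69
f 77 74 73
f 74 68 75
f 70 76 71
f 70 71 69
f 70 69 73
f 70 73 75
f 70 75 76
f 71 76 72
f 69 71 78
f 73 69 77
f 75 73 74
f 76 75 68
f 80 79 83
f 80 83 81
f 81 83 84
f 81 84 82
f 83 79 85
f 83 85 84
f 84 85 86
f 84 86 82
f 85 79 87
f 85 87 86
f 86 87 88
f 86 88 82
f 87 79 89
f 87 89 88
f 88 89 90
f 88 90 82
f 89 79 91
f 89 91 90
f 90 91 92
f 90 92 82
f 91 79 93
f 91 93 92
f 92 93 94
f 92 94 82
f 93 79 95
f 93 95 94
f 94 95 96
f 94 96 82
f 95 79 97
f 95 97 96
f 96 97 98
f 96 98 82
f 97 79 80
f 97 80 98
f 98 80 81
f 98 81 82



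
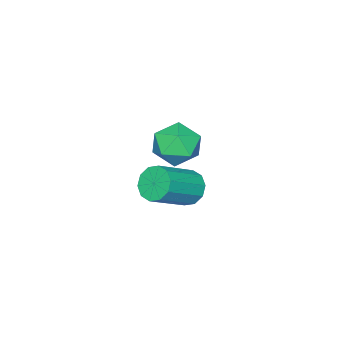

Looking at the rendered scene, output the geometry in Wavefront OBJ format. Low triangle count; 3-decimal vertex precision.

v -2.89 -3.451 0.347
v -2.616 -3.031 0.055
v -1.456 -3.268 0.802
v -1.73 -3.689 1.093
v -2.772 -2.884 0.343
v -1.611 -3.121 1.09
v -2.972 -2.953 0.632
v -1.812 -3.191 1.379
v -3.141 -3.213 0.812
v -1.981 -3.45 1.559
v -3.214 -3.564 0.814
v -2.054 -3.801 1.561
v -3.164 -3.872 0.638
v -2.004 -4.109 1.385
v -3.009 -4.019 0.35
v -1.848 -4.256 1.097
v -2.808 -3.949 0.061
v -1.648 -4.187 0.808
v -2.639 -3.69 -0.119
v -1.479 -3.927 0.628
v -2.566 -3.339 -0.121
v -1.406 -3.576 0.626
v -0.784 -2.118 4.198
v -0.364 -2.3 3.648
v -1.716 -2.44 3.592
v -1.296 -2.622 3.042
v -1.282 -3.005 3.646
v -0.706 -2.806 4.02
v -1.374 -1.934 3.22
v -0.798 -1.735 3.594
v -0.729 -2.186 3.044
v -0.672 -2.848 3.307
v -1.408 -1.892 3.933
v -1.351 -2.554 4.196
f 2 1 5
f 2 5 3
f 3 5 6
f 3 6 4
f 5 1 7
f 5 7 6
f 6 7 8
f 6 8 4
f 7 1 9
f 7 9 8
f 8 9 10
f 8 10 4
f 9 1 11
f 9 11 10
f 10 11 12
f 10 12 4
f 11 1 13
f 11 13 12
f 12 13 14
f 12 14 4
f 13 1 15
f 13 15 14
f 14 15 16
f 14 16 4
f 15 1 17
f 15 17 16
f 16 17 18
f 16 18 4
f 17 1 19
f 17 19 18
f 18 19 20
f 18 20 4
f 19 1 21
f 19 21 20
f 20 21 22
f 20 22 4
f 21 1 2
f 21 2 22
f 22 2 3
f 22 3 4
f 23 34 28
f 23 28 24
f 23 24 30
f 23 30 33
f 23 33 34
f 24 28 32
f 28 34 27
f 34 33 25
f 33 30 29
f 30 24 31
f 26 32 27
f 26 27 25
f 26 25 29
f 26 29 31
f 26 31 32
f 27 32 28
f 25 27 34
f 29 25 33
f 31 29 30
f 32 31 24



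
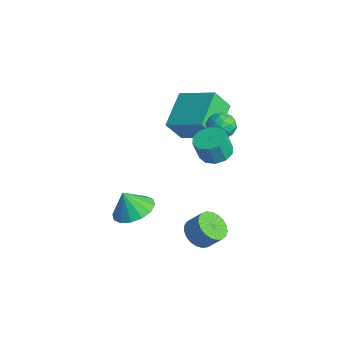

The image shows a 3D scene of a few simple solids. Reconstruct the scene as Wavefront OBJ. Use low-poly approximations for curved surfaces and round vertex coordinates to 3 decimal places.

v 0.003 -3.014 0.095
v 1.004 -3.08 0.325
v -0.283 -3.406 1.225
v 0.864 -2.584 0.461
v 0.493 -2.204 0.5
v -0.01 -2.04 0.43
v -0.509 -2.137 0.27
v -0.871 -2.47 0.063
v -0.999 -2.948 -0.135
v -0.859 -3.444 -0.272
v -0.488 -3.824 -0.31
v 0.015 -3.988 -0.24
v 0.514 -3.89 -0.08
v 0.876 -3.558 0.126
v 0.254 0.965 2.757
v 0.942 0.573 2.638
v 0.933 0.223 3.744
v 0.246 0.615 3.863
v 1.051 1.033 2.785
v 1.042 0.683 3.89
v 0.856 1.466 2.92
v 0.847 1.116 4.026
v 0.431 1.708 2.994
v 0.423 1.358 4.1
v -0.061 1.667 2.977
v -0.07 1.317 4.083
v -0.433 1.357 2.876
v -0.442 1.007 3.982
v -0.542 0.897 2.73
v -0.551 0.547 3.835
v -0.347 0.464 2.594
v -0.356 0.114 3.7
v 0.077 0.222 2.52
v 0.069 -0.128 3.626
v 0.57 0.263 2.537
v 0.561 -0.087 3.643
v -1.263 1.338 3.586
v -0.996 1.797 3.062
v -0.324 1.603 4.298
v -0.057 2.062 3.774
v -0.682 2.239 4.141
v -1.262 2.075 3.701
v -0.058 1.325 3.659
v -0.638 1.161 3.219
v -0.25 1.789 3.107
v -0.636 2.354 3.405
v -0.684 1.046 3.955
v -1.07 1.611 4.253
v -1.212 1.544 3.261
v -0.108 1.856 4.099
v -0.476 1.96 4.315
v -0.318 2.23 4.007
v -1.369 1.708 3.637
v -1.211 1.978 3.329
v -1.027 2.238 3.964
v -0.109 1.422 4.031
v 0.049 1.692 3.723
v -1.002 1.17 3.353
v -0.844 1.44 3.045
v -0.293 1.162 3.396
v -0.617 1.81 2.98
v -0.065 1.965 3.398
v -0.065 1.532 3.331
v -0.406 1.435 3.072
v -0.843 2.142 3.155
v -0.291 2.297 3.574
v -0.659 2.401 3.79
v -1 2.305 3.531
v -0.405 2.137 3.182
v -1.029 1.103 3.786
v -0.477 1.258 4.205
v -0.32 1.095 3.829
v -0.661 0.999 3.57
v -1.255 1.435 3.962
v -0.703 1.59 4.38
v -0.914 1.965 4.288
v -1.255 1.868 4.029
v -0.915 1.263 4.178
v 0.92 -0.24 -2.05
v 1.583 -0.119 -2.534
v 2.083 0.342 -1.734
v 1.42 0.22 -1.25
v 1.402 0.17 -2.587
v 1.902 0.63 -1.787
v 1.137 0.388 -2.547
v 1.637 0.848 -1.747
v 0.835 0.497 -2.421
v 1.335 0.958 -1.621
v 0.547 0.479 -2.231
v 1.048 0.94 -1.431
v 0.324 0.336 -2.01
v 0.824 0.797 -1.21
v 0.204 0.094 -1.795
v 0.704 0.555 -0.995
v 0.208 -0.206 -1.625
v 0.708 0.255 -0.825
v 0.335 -0.512 -1.528
v 0.835 -0.051 -0.728
v 0.563 -0.771 -1.521
v 1.063 -0.31 -0.721
v 0.852 -0.938 -1.606
v 1.353 -0.478 -0.806
v 1.154 -0.985 -1.768
v 1.654 -0.524 -0.968
v 1.415 -0.903 -1.978
v 1.915 -0.442 -1.178
v 1.59 -0.706 -2.201
v 2.09 -0.245 -1.401
v 1.65 -0.429 -2.398
v 2.15 0.032 -1.598
v -3.56 1.189 0.837
v -3.647 0.408 2.009
v -4.883 2.579 1.665
v -4.97 1.799 2.837
v -1.97 2.221 1.643
v -2.057 1.441 2.815
v -3.293 3.612 2.471
v -3.38 2.831 3.643
f 2 1 4
f 2 4 3
f 4 1 5
f 4 5 3
f 5 1 6
f 5 6 3
f 6 1 7
f 6 7 3
f 7 1 8
f 7 8 3
f 8 1 9
f 8 9 3
f 9 1 10
f 9 10 3
f 10 1 11
f 10 11 3
f 11 1 12
f 11 12 3
f 12 1 13
f 12 13 3
f 13 1 14
f 13 14 3
f 14 1 2
f 14 2 3
f 16 15 19
f 16 19 17
f 17 19 20
f 17 20 18
f 19 15 21
f 19 21 20
f 20 21 22
f 20 22 18
f 21 15 23
f 21 23 22
f 22 23 24
f 22 24 18
f 23 15 25
f 23 25 24
f 24 25 26
f 24 26 18
f 25 15 27
f 25 27 26
f 26 27 28
f 26 28 18
f 27 15 29
f 27 29 28
f 28 29 30
f 28 30 18
f 29 15 31
f 29 31 30
f 30 31 32
f 30 32 18
f 31 15 33
f 31 33 32
f 32 33 34
f 32 34 18
f 33 15 35
f 33 35 34
f 34 35 36
f 34 36 18
f 35 15 16
f 35 16 36
f 36 16 17
f 36 17 18
f 37 74 53
f 74 48 77
f 53 77 42
f 74 77 53
f 37 53 49
f 53 42 54
f 49 54 38
f 53 54 49
f 37 49 58
f 49 38 59
f 58 59 44
f 49 59 58
f 37 58 70
f 58 44 73
f 70 73 47
f 58 73 70
f 37 70 74
f 70 47 78
f 74 78 48
f 70 78 74
f 38 54 65
f 54 42 68
f 65 68 46
f 54 68 65
f 42 77 55
f 77 48 76
f 55 76 41
f 77 76 55
f 48 78 75
f 78 47 71
f 75 71 39
f 78 71 75
f 47 73 72
f 73 44 60
f 72 60 43
f 73 60 72
f 44 59 64
f 59 38 61
f 64 61 45
f 59 61 64
f 40 66 52
f 66 46 67
f 52 67 41
f 66 67 52
f 40 52 50
f 52 41 51
f 50 51 39
f 52 51 50
f 40 50 57
f 50 39 56
f 57 56 43
f 50 56 57
f 40 57 62
f 57 43 63
f 62 63 45
f 57 63 62
f 40 62 66
f 62 45 69
f 66 69 46
f 62 69 66
f 41 67 55
f 67 46 68
f 55 68 42
f 67 68 55
f 39 51 75
f 51 41 76
f 75 76 48
f 51 76 75
f 43 56 72
f 56 39 71
f 72 71 47
f 56 71 72
f 45 63 64
f 63 43 60
f 64 60 44
f 63 60 64
f 46 69 65
f 69 45 61
f 65 61 38
f 69 61 65
f 80 79 83
f 80 83 81
f 81 83 84
f 81 84 82
f 83 79 85
f 83 85 84
f 84 85 86
f 84 86 82
f 85 79 87
f 85 87 86
f 86 87 88
f 86 88 82
f 87 79 89
f 87 89 88
f 88 89 90
f 88 90 82
f 89 79 91
f 89 91 90
f 90 91 92
f 90 92 82
f 91 79 93
f 91 93 92
f 92 93 94
f 92 94 82
f 93 79 95
f 93 95 94
f 94 95 96
f 94 96 82
f 95 79 97
f 95 97 96
f 96 97 98
f 96 98 82
f 97 79 99
f 97 99 98
f 98 99 100
f 98 100 82
f 99 79 101
f 99 101 100
f 100 101 102
f 100 102 82
f 101 79 103
f 101 103 102
f 102 103 104
f 102 104 82
f 103 79 105
f 103 105 104
f 104 105 106
f 104 106 82
f 105 79 107
f 105 107 106
f 106 107 108
f 106 108 82
f 107 79 109
f 107 109 108
f 108 109 110
f 108 110 82
f 109 79 80
f 109 80 110
f 110 80 81
f 110 81 82
f 112 114 111
f 115 112 111
f 111 114 113
f 113 115 111
f 112 118 114
f 116 112 115
f 116 118 112
f 114 118 113
f 117 115 113
f 113 118 117
f 117 116 115
f 118 116 117



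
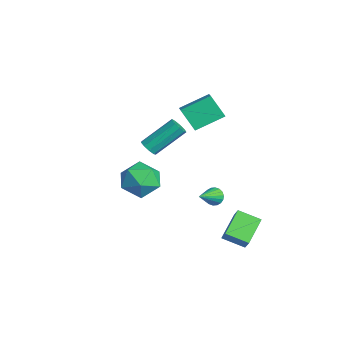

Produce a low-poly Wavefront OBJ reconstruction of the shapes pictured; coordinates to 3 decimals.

v 1.965 -2.555 1.122
v 2.925 -2.206 0.557
v 3.035 -3.494 2.363
v 3.995 -3.145 1.798
v 3.353 -2.371 2.389
v 2.691 -1.791 1.623
v 3.269 -3.909 1.297
v 2.607 -3.329 0.531
v 3.731 -3.044 0.666
v 3.783 -2.093 1.341
v 2.177 -3.607 1.579
v 2.229 -2.656 2.254
v 1.644 -2.029 2.718
v 1.924 -1.734 2.362
v 1.875 -0.137 3.647
v 1.596 -0.431 4.002
v 1.562 -1.696 2.301
v 1.513 -0.099 3.585
v 1.238 -1.813 2.434
v 1.19 -0.216 3.719
v 1.105 -2.031 2.701
v 1.056 -0.434 3.985
v 1.224 -2.248 2.975
v 1.175 -0.651 4.259
v 1.539 -2.362 3.129
v 1.49 -0.765 4.413
v 1.904 -2.32 3.091
v 1.855 -0.723 4.375
v 2.148 -2.142 2.878
v 2.099 -0.545 4.162
v 2.156 -1.91 2.59
v 2.107 -0.313 3.874
v 3.423 1.22 -3.58
v 3.952 1.223 -2.853
v 2.351 2.271 -2.805
v 2.88 2.274 -2.077
v 4.08 2.246 -4.063
v 4.609 2.249 -3.335
v 3.008 3.297 -3.287
v 3.537 3.3 -2.56
v 1.996 1.31 -1.423
v 2.408 1.334 -1.802
v 2.784 0.23 -0.637
v 2.476 1.506 -1.634
v 2.449 1.639 -1.425
v 2.333 1.706 -1.215
v 2.15 1.695 -1.047
v 1.936 1.608 -0.953
v 1.734 1.461 -0.952
v 1.585 1.285 -1.044
v 1.516 1.113 -1.211
v 1.543 0.981 -1.42
v 1.66 0.913 -1.63
v 1.843 0.924 -1.799
v 2.056 1.012 -1.893
v 2.258 1.158 -1.894
v -2.761 1.807 0.569
v -3.541 1.264 1.756
v -2.738 3.447 1.336
v -3.517 2.904 2.522
v -1.663 1.516 1.158
v -2.442 0.973 2.344
v -1.639 3.156 1.924
v -2.419 2.613 3.111
f 1 12 6
f 1 6 2
f 1 2 8
f 1 8 11
f 1 11 12
f 2 6 10
f 6 12 5
f 12 11 3
f 11 8 7
f 8 2 9
f 4 10 5
f 4 5 3
f 4 3 7
f 4 7 9
f 4 9 10
f 5 10 6
f 3 5 12
f 7 3 11
f 9 7 8
f 10 9 2
f 14 13 17
f 14 17 15
f 15 17 18
f 15 18 16
f 17 13 19
f 17 19 18
f 18 19 20
f 18 20 16
f 19 13 21
f 19 21 20
f 20 21 22
f 20 22 16
f 21 13 23
f 21 23 22
f 22 23 24
f 22 24 16
f 23 13 25
f 23 25 24
f 24 25 26
f 24 26 16
f 25 13 27
f 25 27 26
f 26 27 28
f 26 28 16
f 27 13 29
f 27 29 28
f 28 29 30
f 28 30 16
f 29 13 31
f 29 31 30
f 30 31 32
f 30 32 16
f 31 13 14
f 31 14 32
f 32 14 15
f 32 15 16
f 34 36 33
f 37 34 33
f 33 36 35
f 35 37 33
f 34 40 36
f 38 34 37
f 38 40 34
f 36 40 35
f 39 37 35
f 35 40 39
f 39 38 37
f 40 38 39
f 42 41 44
f 42 44 43
f 44 41 45
f 44 45 43
f 45 41 46
f 45 46 43
f 46 41 47
f 46 47 43
f 47 41 48
f 47 48 43
f 48 41 49
f 48 49 43
f 49 41 50
f 49 50 43
f 50 41 51
f 50 51 43
f 51 41 52
f 51 52 43
f 52 41 53
f 52 53 43
f 53 41 54
f 53 54 43
f 54 41 55
f 54 55 43
f 55 41 56
f 55 56 43
f 56 41 42
f 56 42 43
f 58 60 57
f 61 58 57
f 57 60 59
f 59 61 57
f 58 64 60
f 62 58 61
f 62 64 58
f 60 64 59
f 63 61 59
f 59 64 63
f 63 62 61
f 64 62 63



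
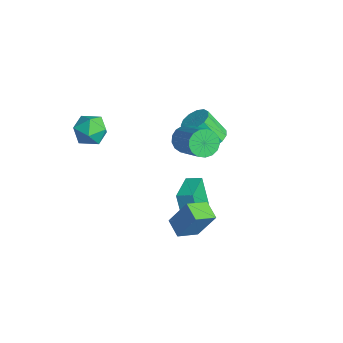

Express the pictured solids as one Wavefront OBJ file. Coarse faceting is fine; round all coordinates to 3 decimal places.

v -1.521 -1.482 1.042
v -0.899 -2.193 0.992
v -2.441 -2.347 1.908
v -1.819 -3.058 1.858
v -1.606 -2.276 2.348
v -1.038 -1.742 1.813
v -2.302 -2.798 1.087
v -1.734 -2.264 0.552
v -1.382 -3.007 1.021
v -0.952 -2.684 1.8
v -2.388 -1.856 1.1
v -1.958 -1.533 1.879
v 1.389 1.565 -3.537
v 0.819 1.501 -1.969
v 1.887 2.169 -3.332
v 1.318 2.105 -1.763
v 2.682 0.355 -3.117
v 2.113 0.291 -1.548
v 3.181 0.959 -2.911
v 2.611 0.895 -1.343
v -0.195 2.094 -0.023
v 0.249 2.287 -0.647
v 1.978 2.279 0.578
v 1.535 2.086 1.203
v 0.147 2.621 -0.502
v 1.877 2.613 0.724
v -0.033 2.834 -0.247
v 1.697 2.826 0.979
v -0.25 2.878 0.06
v 1.48 2.87 1.285
v -0.454 2.742 0.347
v 1.276 2.734 1.573
v -0.599 2.458 0.55
v 1.131 2.45 1.776
v -0.652 2.09 0.622
v 1.078 2.082 1.847
v -0.599 1.724 0.546
v 1.13 1.715 1.771
v -0.455 1.442 0.339
v 1.275 1.434 1.565
v -0.25 1.309 0.05
v 1.48 1.301 1.276
v -0.033 1.357 -0.256
v 1.697 1.349 0.97
v 0.147 1.573 -0.509
v 1.877 1.565 0.717
v 0.249 1.909 -0.65
v 1.978 1.901 0.576
v 4.101 -0.695 -2.346
v 3.134 -0.643 -2.059
v 4.007 0.427 -2.864
v 3.04 0.479 -2.578
v 4.56 0.001 -0.922
v 3.593 0.053 -0.636
v 4.466 1.123 -1.441
v 3.499 1.175 -1.154
v -1.273 4.137 -1.906
v -0.804 4.622 -1.459
v -1.377 3.908 -0.086
v -1.847 3.423 -0.534
v -1.202 4.84 -1.511
v -1.775 4.127 -0.138
v -1.622 4.835 -1.689
v -2.195 4.121 -0.316
v -1.931 4.608 -1.936
v -2.505 3.895 -0.563
v -2.032 4.232 -2.174
v -2.605 3.518 -0.801
v -1.892 3.825 -2.327
v -2.465 3.112 -0.954
v -1.555 3.518 -2.346
v -2.129 2.804 -0.973
v -1.129 3.406 -2.226
v -1.702 2.693 -0.853
v -0.749 3.527 -2.004
v -1.322 2.814 -0.631
v -0.535 3.842 -1.752
v -1.108 3.128 -0.379
v -0.556 4.25 -1.548
v -1.129 3.536 -0.175
f 1 12 6
f 1 6 2
f 1 2 8
f 1 8 11
f 1 11 12
f 2 6 10
f 6 12 5
f 12 11 3
f 11 8 7
f 8 2 9
f 4 10 5
f 4 5 3
f 4 3 7
f 4 7 9
f 4 9 10
f 5 10 6
f 3 5 12
f 7 3 11
f 9 7 8
f 10 9 2
f 14 16 13
f 17 14 13
f 13 16 15
f 15 17 13
f 14 20 16
f 18 14 17
f 18 20 14
f 16 20 15
f 19 17 15
f 15 20 19
f 19 18 17
f 20 18 19
f 22 21 25
f 22 25 23
f 23 25 26
f 23 26 24
f 25 21 27
f 25 27 26
f 26 27 28
f 26 28 24
f 27 21 29
f 27 29 28
f 28 29 30
f 28 30 24
f 29 21 31
f 29 31 30
f 30 31 32
f 30 32 24
f 31 21 33
f 31 33 32
f 32 33 34
f 32 34 24
f 33 21 35
f 33 35 34
f 34 35 36
f 34 36 24
f 35 21 37
f 35 37 36
f 36 37 38
f 36 38 24
f 37 21 39
f 37 39 38
f 38 39 40
f 38 40 24
f 39 21 41
f 39 41 40
f 40 41 42
f 40 42 24
f 41 21 43
f 41 43 42
f 42 43 44
f 42 44 24
f 43 21 45
f 43 45 44
f 44 45 46
f 44 46 24
f 45 21 47
f 45 47 46
f 46 47 48
f 46 48 24
f 47 21 22
f 47 22 48
f 48 22 23
f 48 23 24
f 50 52 49
f 53 50 49
f 49 52 51
f 51 53 49
f 50 56 52
f 54 50 53
f 54 56 50
f 52 56 51
f 55 53 51
f 51 56 55
f 55 54 53
f 56 54 55
f 58 57 61
f 58 61 59
f 59 61 62
f 59 62 60
f 61 57 63
f 61 63 62
f 62 63 64
f 62 64 60
f 63 57 65
f 63 65 64
f 64 65 66
f 64 66 60
f 65 57 67
f 65 67 66
f 66 67 68
f 66 68 60
f 67 57 69
f 67 69 68
f 68 69 70
f 68 70 60
f 69 57 71
f 69 71 70
f 70 71 72
f 70 72 60
f 71 57 73
f 71 73 72
f 72 73 74
f 72 74 60
f 73 57 75
f 73 75 74
f 74 75 76
f 74 76 60
f 75 57 77
f 75 77 76
f 76 77 78
f 76 78 60
f 77 57 79
f 77 79 78
f 78 79 80
f 78 80 60
f 79 57 58
f 79 58 80
f 80 58 59
f 80 59 60



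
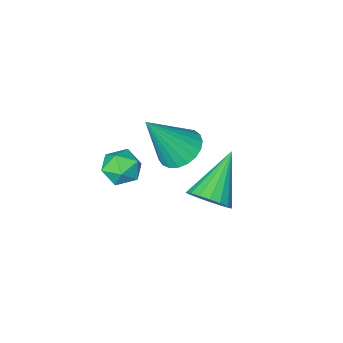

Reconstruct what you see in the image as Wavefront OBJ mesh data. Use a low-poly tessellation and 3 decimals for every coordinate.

v -0.902 2.109 -1.519
v -0.229 2.188 -1.944
v 0.162 1.851 0.119
v -0.291 2.502 -1.854
v -0.458 2.748 -1.706
v -0.703 2.884 -1.526
v -0.982 2.886 -1.345
v -1.247 2.753 -1.193
v -1.452 2.51 -1.098
v -1.562 2.197 -1.076
v -1.558 1.868 -1.13
v -1.441 1.582 -1.252
v -1.23 1.387 -1.42
v -0.963 1.316 -1.604
v -0.685 1.383 -1.774
v -0.444 1.575 -1.9
v -0.283 1.86 -1.96
v 0.194 1.628 -2.134
v 0.501 1.948 -1.573
v 1.219 1.192 -2.447
v 1.526 1.512 -1.886
v 1.076 0.966 -1.784
v 0.443 1.236 -1.59
v 1.277 1.904 -2.43
v 0.644 2.174 -2.236
v 1.171 2.119 -1.756
v 1.046 1.539 -1.357
v 0.674 1.601 -2.663
v 0.549 1.021 -2.264
v -1.781 2.388 -4.415
v -1.329 2.562 -3.791
v -3.119 1.592 -3.225
v -1.53 2.849 -3.825
v -1.78 3.044 -3.975
v -2.031 3.11 -4.213
v -2.232 3.033 -4.491
v -2.344 2.828 -4.753
v -2.344 2.536 -4.949
v -2.233 2.215 -5.039
v -2.032 1.928 -5.006
v -1.782 1.732 -4.855
v -1.531 1.667 -4.618
v -1.33 1.744 -4.34
v -1.218 1.949 -4.077
v -1.218 2.241 -3.881
f 2 1 4
f 2 4 3
f 4 1 5
f 4 5 3
f 5 1 6
f 5 6 3
f 6 1 7
f 6 7 3
f 7 1 8
f 7 8 3
f 8 1 9
f 8 9 3
f 9 1 10
f 9 10 3
f 10 1 11
f 10 11 3
f 11 1 12
f 11 12 3
f 12 1 13
f 12 13 3
f 13 1 14
f 13 14 3
f 14 1 15
f 14 15 3
f 15 1 16
f 15 16 3
f 16 1 17
f 16 17 3
f 17 1 2
f 17 2 3
f 18 29 23
f 18 23 19
f 18 19 25
f 18 25 28
f 18 28 29
f 19 23 27
f 23 29 22
f 29 28 20
f 28 25 24
f 25 19 26
f 21 27 22
f 21 22 20
f 21 20 24
f 21 24 26
f 21 26 27
f 22 27 23
f 20 22 29
f 24 20 28
f 26 24 25
f 27 26 19
f 31 30 33
f 31 33 32
f 33 30 34
f 33 34 32
f 34 30 35
f 34 35 32
f 35 30 36
f 35 36 32
f 36 30 37
f 36 37 32
f 37 30 38
f 37 38 32
f 38 30 39
f 38 39 32
f 39 30 40
f 39 40 32
f 40 30 41
f 40 41 32
f 41 30 42
f 41 42 32
f 42 30 43
f 42 43 32
f 43 30 44
f 43 44 32
f 44 30 45
f 44 45 32
f 45 30 31
f 45 31 32



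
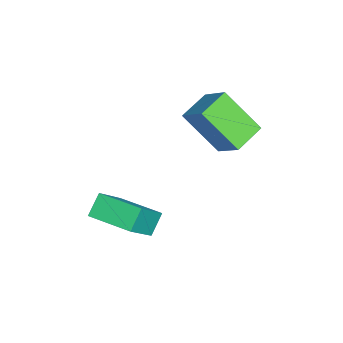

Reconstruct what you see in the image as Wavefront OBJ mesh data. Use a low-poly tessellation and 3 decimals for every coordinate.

v 2.29 -0.216 -4.779
v 1.624 0.132 -4.089
v 3.083 1.344 -4.8
v 2.417 1.692 -4.11
v 3.583 -0.852 -3.21
v 2.917 -0.504 -2.52
v 4.376 0.708 -3.231
v 3.71 1.056 -2.541
v 0.408 3.629 -2.27
v -0.12 2.282 -0.734
v -0.63 4.422 -1.931
v -1.158 3.075 -0.395
v 1.278 4.365 -1.325
v 0.75 3.018 0.211
v 0.24 5.158 -0.986
v -0.288 3.811 0.55
f 2 4 1
f 5 2 1
f 1 4 3
f 3 5 1
f 2 8 4
f 6 2 5
f 6 8 2
f 4 8 3
f 7 5 3
f 3 8 7
f 7 6 5
f 8 6 7
f 10 12 9
f 13 10 9
f 9 12 11
f 11 13 9
f 10 16 12
f 14 10 13
f 14 16 10
f 12 16 11
f 15 13 11
f 11 16 15
f 15 14 13
f 16 14 15



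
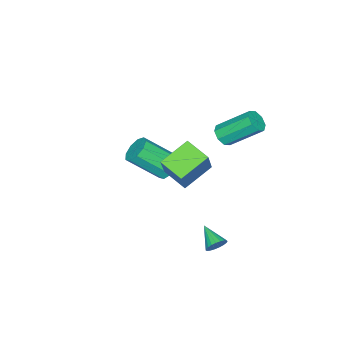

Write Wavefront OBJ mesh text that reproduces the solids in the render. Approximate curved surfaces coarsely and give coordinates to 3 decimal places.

v 3.896 0.371 1.42
v 3.703 -0.87 1.825
v 2.465 0.819 2.11
v 2.272 -0.423 2.514
v 4.668 0.703 2.806
v 4.475 -0.539 3.21
v 3.237 1.15 3.495
v 3.044 -0.091 3.9
v 0.768 0.281 2.91
v 1.223 0.659 2.723
v 0.587 2.037 3.964
v 0.132 1.659 4.15
v 0.828 0.709 2.465
v 0.192 2.087 3.706
v 0.398 0.509 2.467
v -0.238 1.886 3.708
v 0.185 0.175 2.728
v -0.451 1.553 3.969
v 0.313 -0.097 3.096
v -0.323 1.281 4.337
v 0.708 -0.147 3.354
v 0.072 1.231 4.595
v 1.138 0.054 3.352
v 0.502 1.431 4.593
v 1.351 0.387 3.091
v 0.715 1.765 4.332
v 0.445 -2.913 -1.195
v 1.139 -2.733 -1.476
v 2.01 -4.047 -0.165
v 1.315 -4.227 0.115
v 1.018 -2.413 -1.075
v 1.889 -3.727 0.236
v 0.629 -2.327 -0.731
v 1.5 -3.641 0.58
v 0.153 -2.516 -0.604
v 1.024 -3.829 0.707
v -0.186 -2.89 -0.753
v 0.685 -4.204 0.557
v -0.23 -3.275 -1.11
v 0.641 -4.589 0.201
v 0.042 -3.491 -1.507
v 0.913 -4.805 -0.196
v 0.501 -3.436 -1.757
v 1.372 -4.75 -0.447
v 0.935 -3.137 -1.745
v 1.806 -4.451 -0.435
v 3.238 1.656 -2.54
v 3.491 1.333 -2.907
v 2.762 0.644 -1.98
v 3.649 1.35 -2.742
v 3.735 1.42 -2.542
v 3.736 1.53 -2.342
v 3.651 1.662 -2.176
v 3.494 1.793 -2.073
v 3.293 1.9 -2.05
v 3.083 1.965 -2.112
v 2.9 1.976 -2.249
v 2.775 1.932 -2.435
v 2.73 1.84 -2.639
v 2.773 1.716 -2.827
v 2.897 1.582 -2.964
v 3.08 1.46 -3.029
v 3.29 1.372 -3.008
f 2 4 1
f 5 2 1
f 1 4 3
f 3 5 1
f 2 8 4
f 6 2 5
f 6 8 2
f 4 8 3
f 7 5 3
f 3 8 7
f 7 6 5
f 8 6 7
f 10 9 13
f 10 13 11
f 11 13 14
f 11 14 12
f 13 9 15
f 13 15 14
f 14 15 16
f 14 16 12
f 15 9 17
f 15 17 16
f 16 17 18
f 16 18 12
f 17 9 19
f 17 19 18
f 18 19 20
f 18 20 12
f 19 9 21
f 19 21 20
f 20 21 22
f 20 22 12
f 21 9 23
f 21 23 22
f 22 23 24
f 22 24 12
f 23 9 25
f 23 25 24
f 24 25 26
f 24 26 12
f 25 9 10
f 25 10 26
f 26 10 11
f 26 11 12
f 28 27 31
f 28 31 29
f 29 31 32
f 29 32 30
f 31 27 33
f 31 33 32
f 32 33 34
f 32 34 30
f 33 27 35
f 33 35 34
f 34 35 36
f 34 36 30
f 35 27 37
f 35 37 36
f 36 37 38
f 36 38 30
f 37 27 39
f 37 39 38
f 38 39 40
f 38 40 30
f 39 27 41
f 39 41 40
f 40 41 42
f 40 42 30
f 41 27 43
f 41 43 42
f 42 43 44
f 42 44 30
f 43 27 45
f 43 45 44
f 44 45 46
f 44 46 30
f 45 27 28
f 45 28 46
f 46 28 29
f 46 29 30
f 48 47 50
f 48 50 49
f 50 47 51
f 50 51 49
f 51 47 52
f 51 52 49
f 52 47 53
f 52 53 49
f 53 47 54
f 53 54 49
f 54 47 55
f 54 55 49
f 55 47 56
f 55 56 49
f 56 47 57
f 56 57 49
f 57 47 58
f 57 58 49
f 58 47 59
f 58 59 49
f 59 47 60
f 59 60 49
f 60 47 61
f 60 61 49
f 61 47 62
f 61 62 49
f 62 47 63
f 62 63 49
f 63 47 48
f 63 48 49



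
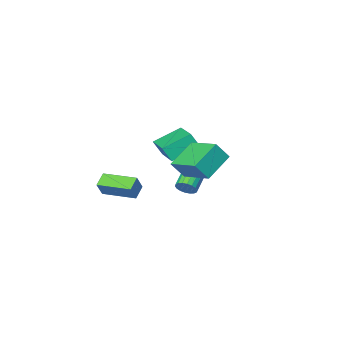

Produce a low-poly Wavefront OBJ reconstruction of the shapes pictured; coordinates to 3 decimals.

v -1.812 -1.798 -0.791
v -1.472 -2.1 -0.014
v -1.255 0.072 -0.307
v -0.915 -0.23 0.469
v -0.425 -2.03 -1.489
v -0.085 -2.332 -0.713
v 0.132 -0.16 -1.006
v 0.472 -0.462 -0.229
v 1.432 3.189 -0.153
v 0.11 2.73 0.663
v 1.191 4.882 0.407
v -0.131 4.424 1.223
v 2.011 2.996 0.677
v 0.689 2.538 1.493
v 1.77 4.69 1.237
v 0.448 4.231 2.053
v 2.666 -2.274 -3.456
v 2.093 -2.703 -3.034
v 1.656 -0.835 -3.365
v 1.083 -1.264 -2.944
v 3.077 -2.036 -2.656
v 2.504 -2.465 -2.235
v 2.067 -0.597 -2.566
v 1.494 -1.026 -2.144
v -0.041 0.843 -2.38
v 0.353 0.562 -2.141
v -0.744 -0.284 -1.322
v -1.139 -0.003 -1.56
v 0.322 0.748 -1.992
v -0.775 -0.099 -1.173
v 0.219 0.952 -1.919
v -0.879 0.105 -1.1
v 0.064 1.135 -1.937
v -1.034 0.288 -1.118
v -0.112 1.26 -2.043
v -1.209 0.413 -1.224
v -0.273 1.303 -2.216
v -1.371 0.456 -1.397
v -0.389 1.254 -2.421
v -1.487 0.408 -1.602
v -0.436 1.124 -2.618
v -1.533 0.278 -1.799
v -0.405 0.939 -2.767
v -1.502 0.092 -1.948
v -0.301 0.735 -2.84
v -1.399 -0.112 -2.021
v -0.146 0.552 -2.822
v -1.244 -0.295 -2.003
v 0.029 0.427 -2.716
v -1.068 -0.42 -1.897
v 0.191 0.384 -2.543
v -0.907 -0.463 -1.724
v 0.307 0.432 -2.338
v -0.791 -0.414 -1.519
f 2 4 1
f 5 2 1
f 1 4 3
f 3 5 1
f 2 8 4
f 6 2 5
f 6 8 2
f 4 8 3
f 7 5 3
f 3 8 7
f 7 6 5
f 8 6 7
f 10 12 9
f 13 10 9
f 9 12 11
f 11 13 9
f 10 16 12
f 14 10 13
f 14 16 10
f 12 16 11
f 15 13 11
f 11 16 15
f 15 14 13
f 16 14 15
f 18 20 17
f 21 18 17
f 17 20 19
f 19 21 17
f 18 24 20
f 22 18 21
f 22 24 18
f 20 24 19
f 23 21 19
f 19 24 23
f 23 22 21
f 24 22 23
f 26 25 29
f 26 29 27
f 27 29 30
f 27 30 28
f 29 25 31
f 29 31 30
f 30 31 32
f 30 32 28
f 31 25 33
f 31 33 32
f 32 33 34
f 32 34 28
f 33 25 35
f 33 35 34
f 34 35 36
f 34 36 28
f 35 25 37
f 35 37 36
f 36 37 38
f 36 38 28
f 37 25 39
f 37 39 38
f 38 39 40
f 38 40 28
f 39 25 41
f 39 41 40
f 40 41 42
f 40 42 28
f 41 25 43
f 41 43 42
f 42 43 44
f 42 44 28
f 43 25 45
f 43 45 44
f 44 45 46
f 44 46 28
f 45 25 47
f 45 47 46
f 46 47 48
f 46 48 28
f 47 25 49
f 47 49 48
f 48 49 50
f 48 50 28
f 49 25 51
f 49 51 50
f 50 51 52
f 50 52 28
f 51 25 53
f 51 53 52
f 52 53 54
f 52 54 28
f 53 25 26
f 53 26 54
f 54 26 27
f 54 27 28



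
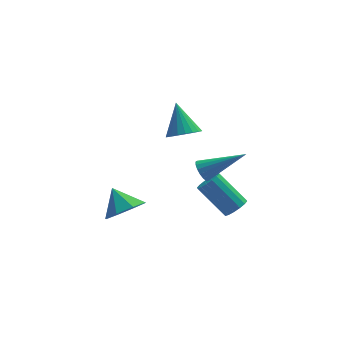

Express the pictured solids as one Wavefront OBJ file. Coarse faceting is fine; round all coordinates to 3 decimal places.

v 2.602 3.104 -1.958
v 2.875 3.324 -2.407
v 4.458 2.956 -0.902
v 2.808 3.543 -2.258
v 2.694 3.661 -2.04
v 2.558 3.651 -1.804
v 2.433 3.517 -1.602
v 2.346 3.287 -1.482
v 2.318 3.016 -1.471
v 2.355 2.765 -1.572
v 2.449 2.592 -1.76
v 2.578 2.536 -1.994
v 2.712 2.61 -2.22
v 2.821 2.798 -2.386
v 2.88 3.055 -2.453
v 4.078 3.041 -4.492
v 4.574 3.347 -4.252
v 3.457 4.146 -2.968
v 2.962 3.839 -3.208
v 4.454 3.547 -4.481
v 3.337 4.345 -3.196
v 4.233 3.611 -4.712
v 3.116 4.409 -3.427
v 3.971 3.522 -4.885
v 2.854 4.32 -3.6
v 3.738 3.304 -4.952
v 2.621 4.103 -3.667
v 3.596 3.016 -4.896
v 2.479 3.814 -3.612
v 3.583 2.734 -4.732
v 2.466 3.533 -3.448
v 3.703 2.535 -4.504
v 2.586 3.333 -3.219
v 3.924 2.471 -4.273
v 2.807 3.269 -2.988
v 4.186 2.56 -4.1
v 3.069 3.358 -2.815
v 4.419 2.777 -4.033
v 3.302 3.576 -2.748
v 4.561 3.066 -4.088
v 3.444 3.864 -2.804
v 1.778 2.607 0.853
v 2.336 2.234 1.251
v 1.542 3.613 2.127
v 2.504 2.466 1.099
v 2.547 2.722 0.905
v 2.457 2.958 0.701
v 2.25 3.133 0.524
v 1.961 3.218 0.404
v 1.64 3.197 0.362
v 1.343 3.073 0.404
v 1.121 2.87 0.524
v 1.013 2.62 0.701
v 1.037 2.369 0.905
v 1.189 2.158 1.099
v 1.443 2.025 1.251
v 1.755 1.993 1.334
v 2.07 2.067 1.334
v -0.749 2.075 -3.482
v 0.144 2.54 -3.402
v -1.251 2.885 -2.598
v -0.306 2.856 -3.945
v -1.016 2.714 -4.218
v -1.569 2.198 -4.06
v -1.642 1.61 -3.563
v -1.192 1.295 -3.02
v -0.483 1.436 -2.747
v 0.07 1.952 -2.905
f 2 1 4
f 2 4 3
f 4 1 5
f 4 5 3
f 5 1 6
f 5 6 3
f 6 1 7
f 6 7 3
f 7 1 8
f 7 8 3
f 8 1 9
f 8 9 3
f 9 1 10
f 9 10 3
f 10 1 11
f 10 11 3
f 11 1 12
f 11 12 3
f 12 1 13
f 12 13 3
f 13 1 14
f 13 14 3
f 14 1 15
f 14 15 3
f 15 1 2
f 15 2 3
f 17 16 20
f 17 20 18
f 18 20 21
f 18 21 19
f 20 16 22
f 20 22 21
f 21 22 23
f 21 23 19
f 22 16 24
f 22 24 23
f 23 24 25
f 23 25 19
f 24 16 26
f 24 26 25
f 25 26 27
f 25 27 19
f 26 16 28
f 26 28 27
f 27 28 29
f 27 29 19
f 28 16 30
f 28 30 29
f 29 30 31
f 29 31 19
f 30 16 32
f 30 32 31
f 31 32 33
f 31 33 19
f 32 16 34
f 32 34 33
f 33 34 35
f 33 35 19
f 34 16 36
f 34 36 35
f 35 36 37
f 35 37 19
f 36 16 38
f 36 38 37
f 37 38 39
f 37 39 19
f 38 16 40
f 38 40 39
f 39 40 41
f 39 41 19
f 40 16 17
f 40 17 41
f 41 17 18
f 41 18 19
f 43 42 45
f 43 45 44
f 45 42 46
f 45 46 44
f 46 42 47
f 46 47 44
f 47 42 48
f 47 48 44
f 48 42 49
f 48 49 44
f 49 42 50
f 49 50 44
f 50 42 51
f 50 51 44
f 51 42 52
f 51 52 44
f 52 42 53
f 52 53 44
f 53 42 54
f 53 54 44
f 54 42 55
f 54 55 44
f 55 42 56
f 55 56 44
f 56 42 57
f 56 57 44
f 57 42 58
f 57 58 44
f 58 42 43
f 58 43 44
f 60 59 62
f 60 62 61
f 62 59 63
f 62 63 61
f 63 59 64
f 63 64 61
f 64 59 65
f 64 65 61
f 65 59 66
f 65 66 61
f 66 59 67
f 66 67 61
f 67 59 68
f 67 68 61
f 68 59 60
f 68 60 61



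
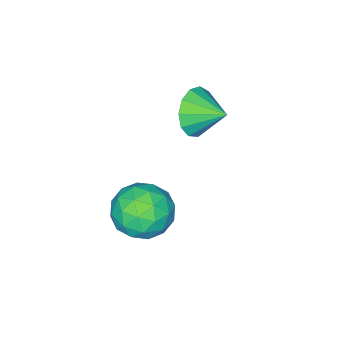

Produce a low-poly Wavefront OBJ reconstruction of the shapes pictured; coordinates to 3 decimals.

v 0.827 -1.196 -2.509
v 1.614 -0.392 -2.501
v 1.766 -2.128 -1.259
v 2.553 -1.324 -1.251
v 1.53 -1.114 -0.832
v 0.95 -0.538 -1.605
v 2.43 -1.982 -2.155
v 1.85 -1.406 -2.928
v 2.605 -0.878 -2.283
v 2.049 -0.341 -1.465
v 1.331 -2.179 -2.295
v 0.775 -1.642 -1.477
v 1.138 -0.712 -2.615
v 2.242 -1.808 -1.145
v 1.641 -1.684 -0.899
v 2.104 -1.212 -0.894
v 0.748 -0.798 -2.088
v 1.21 -0.325 -2.083
v 1.161 -0.75 -1.102
v 2.17 -2.195 -1.677
v 2.632 -1.722 -1.672
v 1.276 -1.308 -2.866
v 1.739 -0.836 -2.861
v 2.219 -1.77 -2.658
v 2.183 -0.525 -2.482
v 2.735 -1.073 -1.747
v 2.663 -1.46 -2.278
v 2.322 -1.121 -2.733
v 1.856 -0.21 -2.001
v 2.408 -0.758 -1.266
v 1.807 -0.634 -1.02
v 1.466 -0.296 -1.474
v 2.439 -0.495 -1.873
v 0.972 -1.762 -2.494
v 1.524 -2.31 -1.759
v 1.914 -2.224 -2.286
v 1.573 -1.886 -2.74
v 0.645 -1.447 -2.013
v 1.197 -1.995 -1.278
v 1.058 -1.399 -1.027
v 0.717 -1.06 -1.482
v 0.941 -2.025 -1.887
v -1.742 -2.151 0.293
v -1.405 -1.75 -0.547
v -1.998 -1.029 0.727
v -1.949 -1.844 -0.625
v -2.428 -2.036 -0.411
v -2.688 -2.264 0.026
v -2.648 -2.457 0.548
v -2.321 -2.552 0.989
v -1.809 -2.52 1.209
v -1.276 -2.371 1.139
v -0.891 -2.152 0.8
v -0.776 -1.933 0.3
v -0.968 -1.783 -0.202
f 1 38 17
f 38 12 41
f 17 41 6
f 38 41 17
f 1 17 13
f 17 6 18
f 13 18 2
f 17 18 13
f 1 13 22
f 13 2 23
f 22 23 8
f 13 23 22
f 1 22 34
f 22 8 37
f 34 37 11
f 22 37 34
f 1 34 38
f 34 11 42
f 38 42 12
f 34 42 38
f 2 18 29
f 18 6 32
f 29 32 10
f 18 32 29
f 6 41 19
f 41 12 40
f 19 40 5
f 41 40 19
f 12 42 39
f 42 11 35
f 39 35 3
f 42 35 39
f 11 37 36
f 37 8 24
f 36 24 7
f 37 24 36
f 8 23 28
f 23 2 25
f 28 25 9
f 23 25 28
f 4 30 16
f 30 10 31
f 16 31 5
f 30 31 16
f 4 16 14
f 16 5 15
f 14 15 3
f 16 15 14
f 4 14 21
f 14 3 20
f 21 20 7
f 14 20 21
f 4 21 26
f 21 7 27
f 26 27 9
f 21 27 26
f 4 26 30
f 26 9 33
f 30 33 10
f 26 33 30
f 5 31 19
f 31 10 32
f 19 32 6
f 31 32 19
f 3 15 39
f 15 5 40
f 39 40 12
f 15 40 39
f 7 20 36
f 20 3 35
f 36 35 11
f 20 35 36
f 9 27 28
f 27 7 24
f 28 24 8
f 27 24 28
f 10 33 29
f 33 9 25
f 29 25 2
f 33 25 29
f 44 43 46
f 44 46 45
f 46 43 47
f 46 47 45
f 47 43 48
f 47 48 45
f 48 43 49
f 48 49 45
f 49 43 50
f 49 50 45
f 50 43 51
f 50 51 45
f 51 43 52
f 51 52 45
f 52 43 53
f 52 53 45
f 53 43 54
f 53 54 45
f 54 43 55
f 54 55 45
f 55 43 44
f 55 44 45

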